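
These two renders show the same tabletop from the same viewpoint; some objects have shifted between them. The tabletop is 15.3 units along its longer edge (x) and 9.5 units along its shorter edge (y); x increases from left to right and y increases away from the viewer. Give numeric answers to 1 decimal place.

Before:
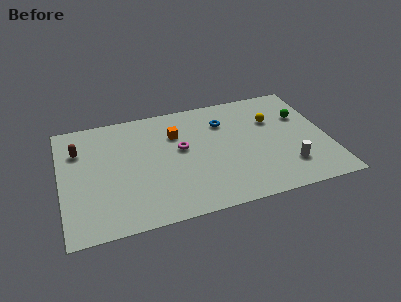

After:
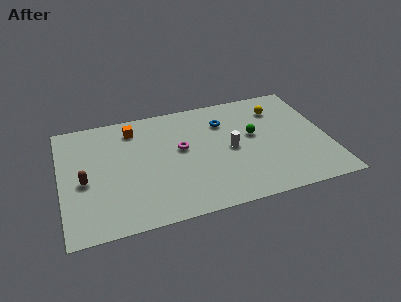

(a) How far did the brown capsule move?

2.6

The brown capsule moved from about (1.1, 6.8) to (1.3, 4.2), a distance of √(0.2² + 2.6²) ≈ 2.6.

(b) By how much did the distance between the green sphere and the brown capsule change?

-3.0

The distance was about 12.9 in the first image and 9.9 in the second, so they moved 3.0 units closer together.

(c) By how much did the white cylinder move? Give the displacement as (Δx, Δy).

(-3.1, 2.3)

From the two frames, the white cylinder sits at roughly (12.8, 2.3) before and (9.7, 4.6) after.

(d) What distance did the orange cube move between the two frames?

2.6

From (6.7, 6.7) to (4.3, 7.8), the orange cube covered √(2.4² + 1.1²) ≈ 2.6 units.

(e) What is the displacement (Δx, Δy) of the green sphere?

(-2.9, -0.9)

From the two frames, the green sphere sits at roughly (14.0, 6.3) before and (11.1, 5.4) after.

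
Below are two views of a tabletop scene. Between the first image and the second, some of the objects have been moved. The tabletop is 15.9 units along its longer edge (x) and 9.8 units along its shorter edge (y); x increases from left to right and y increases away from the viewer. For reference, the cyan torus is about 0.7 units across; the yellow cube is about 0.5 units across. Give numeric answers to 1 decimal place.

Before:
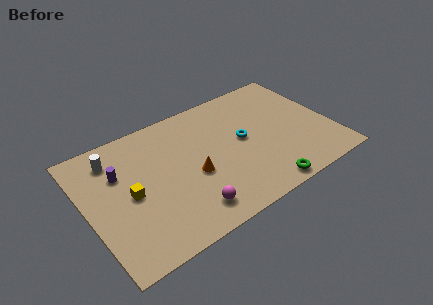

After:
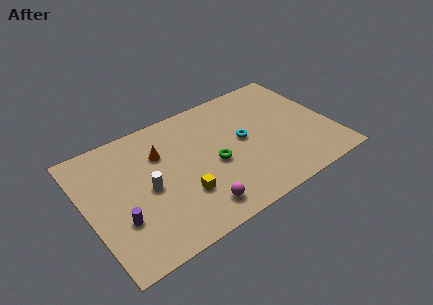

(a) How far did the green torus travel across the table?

4.3

From (10.7, 0.9) to (8.1, 4.3), the green torus covered √(2.6² + 3.4²) ≈ 4.3 units.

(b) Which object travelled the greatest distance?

the green torus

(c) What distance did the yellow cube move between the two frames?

3.5

The yellow cube was near (2.7, 4.7) before and (5.8, 3.0) after, so it travelled √(3.1² + 1.7²) ≈ 3.5 units.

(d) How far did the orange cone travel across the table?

3.2

The orange cone was near (6.7, 4.1) before and (5.0, 6.8) after, so it travelled √(1.7² + 2.7²) ≈ 3.2 units.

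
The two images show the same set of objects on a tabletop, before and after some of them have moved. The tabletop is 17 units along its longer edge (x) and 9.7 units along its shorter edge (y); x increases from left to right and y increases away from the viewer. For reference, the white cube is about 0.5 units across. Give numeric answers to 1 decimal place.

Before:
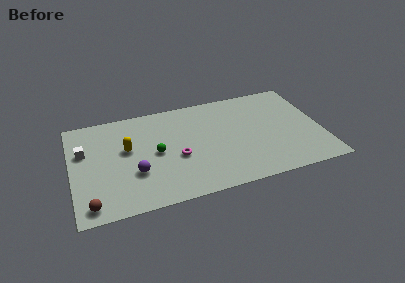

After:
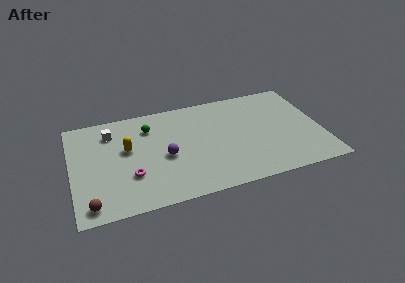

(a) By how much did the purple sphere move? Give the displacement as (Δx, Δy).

(2.1, 1.0)

From the two frames, the purple sphere sits at roughly (4.2, 3.3) before and (6.3, 4.3) after.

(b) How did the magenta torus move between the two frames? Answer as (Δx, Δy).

(-3.2, -0.9)

From the two frames, the magenta torus sits at roughly (7.1, 4.0) before and (3.9, 3.1) after.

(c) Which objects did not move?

the yellow capsule and the brown sphere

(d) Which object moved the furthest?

the magenta torus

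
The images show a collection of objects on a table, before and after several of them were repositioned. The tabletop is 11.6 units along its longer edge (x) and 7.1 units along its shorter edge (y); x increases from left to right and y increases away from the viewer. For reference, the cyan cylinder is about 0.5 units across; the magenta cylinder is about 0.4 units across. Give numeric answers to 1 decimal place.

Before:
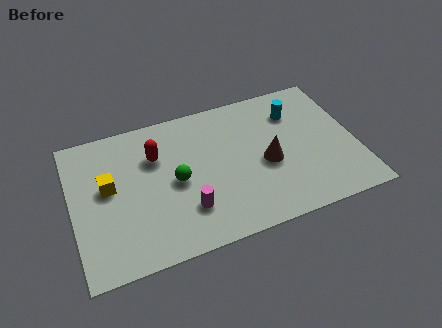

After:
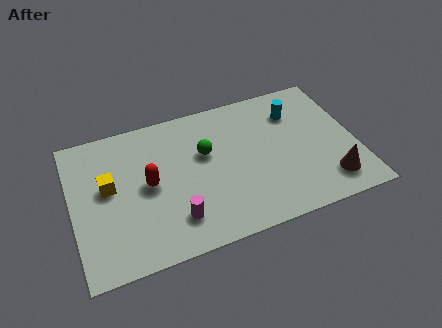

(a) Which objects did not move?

the cyan cylinder and the yellow cube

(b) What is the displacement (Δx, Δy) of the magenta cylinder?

(-0.5, -0.3)

The magenta cylinder started near (4.5, 1.9) and ended near (4.0, 1.6).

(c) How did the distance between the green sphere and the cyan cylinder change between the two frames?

-1.5

They were about 5.4 units apart before and 3.9 after — 1.5 units closer together.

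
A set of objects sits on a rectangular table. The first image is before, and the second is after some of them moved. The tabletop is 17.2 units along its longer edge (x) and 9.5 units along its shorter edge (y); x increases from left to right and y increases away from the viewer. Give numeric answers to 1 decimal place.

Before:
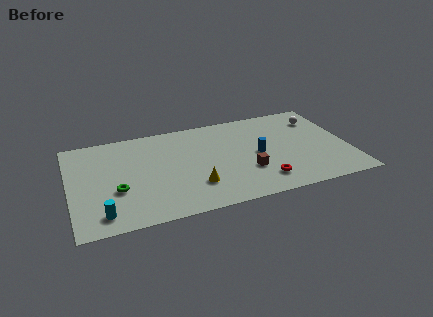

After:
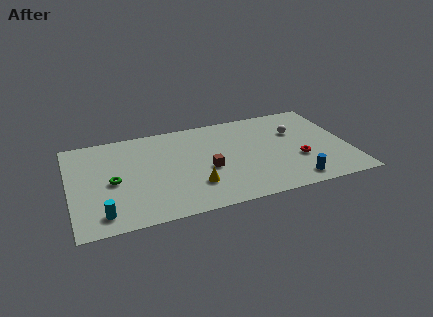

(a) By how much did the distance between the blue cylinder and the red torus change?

-0.5

Before: roughly 2.7 units apart; after: 2.2. That's 0.5 units closer together.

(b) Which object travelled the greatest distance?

the blue cylinder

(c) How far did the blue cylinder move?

3.8

From (11.6, 4.6) to (13.5, 1.3), the blue cylinder covered √(1.9² + 3.3²) ≈ 3.8 units.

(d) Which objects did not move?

the yellow cone and the cyan cylinder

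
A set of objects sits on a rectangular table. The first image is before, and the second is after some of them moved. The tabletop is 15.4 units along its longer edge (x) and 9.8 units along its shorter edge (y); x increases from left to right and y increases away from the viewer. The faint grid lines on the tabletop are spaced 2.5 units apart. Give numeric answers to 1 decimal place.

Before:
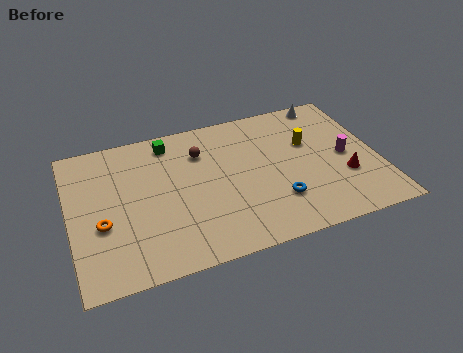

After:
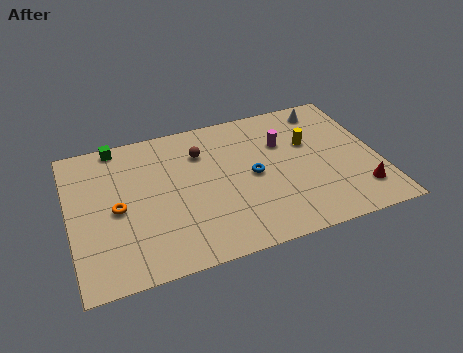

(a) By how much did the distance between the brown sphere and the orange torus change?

-1.1

Before: roughly 6.2 units apart; after: 5.1. That's 1.1 units closer together.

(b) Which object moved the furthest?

the magenta cylinder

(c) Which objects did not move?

the yellow cylinder and the brown sphere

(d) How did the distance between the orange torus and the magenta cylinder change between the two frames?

-3.6

The distance was about 12.3 in the first image and 8.7 in the second, so they moved 3.6 units closer together.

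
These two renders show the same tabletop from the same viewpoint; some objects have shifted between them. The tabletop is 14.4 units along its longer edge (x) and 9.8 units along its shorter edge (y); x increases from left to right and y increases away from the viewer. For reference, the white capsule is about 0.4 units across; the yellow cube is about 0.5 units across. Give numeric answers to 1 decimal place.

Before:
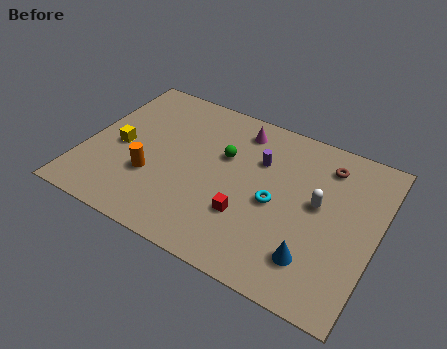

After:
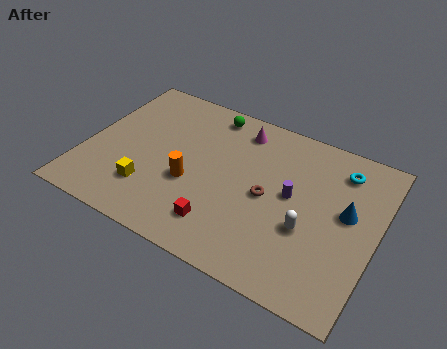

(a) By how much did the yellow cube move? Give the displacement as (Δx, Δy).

(1.8, -2.0)

From the two frames, the yellow cube sits at roughly (1.7, 4.5) before and (3.5, 2.5) after.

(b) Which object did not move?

the magenta cone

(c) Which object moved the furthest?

the cyan torus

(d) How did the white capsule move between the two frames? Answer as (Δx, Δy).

(-0.3, -1.7)

The white capsule was at about (11.5, 5.4) and moved to about (11.2, 3.7).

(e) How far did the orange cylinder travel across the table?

2.0

From (3.5, 3.3) to (5.4, 3.8), the orange cylinder covered √(1.9² + 0.5²) ≈ 2.0 units.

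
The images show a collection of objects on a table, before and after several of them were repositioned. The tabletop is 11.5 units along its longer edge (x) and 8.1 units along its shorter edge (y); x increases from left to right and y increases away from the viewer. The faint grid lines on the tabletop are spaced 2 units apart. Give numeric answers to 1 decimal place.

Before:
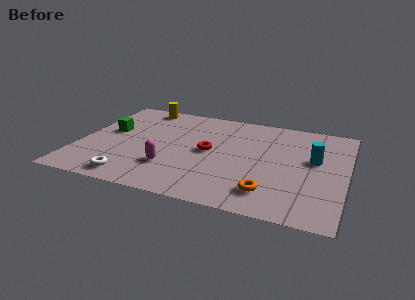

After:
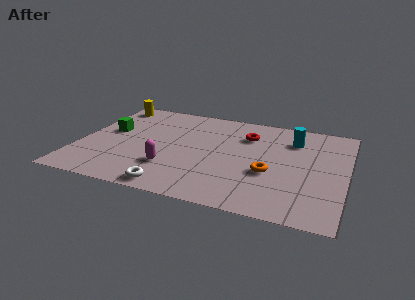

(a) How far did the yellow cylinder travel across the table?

1.4

From (2.3, 7.2) to (0.9, 7.0), the yellow cylinder covered √(1.4² + 0.2²) ≈ 1.4 units.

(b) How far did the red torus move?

2.3

The red torus moved from about (5.6, 4.1) to (7.1, 5.9), a distance of √(1.5² + 1.8²) ≈ 2.3.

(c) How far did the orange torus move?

1.5

From (8.4, 1.6) to (8.3, 3.1), the orange torus covered √(0.1² + 1.5²) ≈ 1.5 units.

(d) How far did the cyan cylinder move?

1.7

The cyan cylinder moved from about (10.1, 4.7) to (9.1, 6.1), a distance of √(1.0² + 1.4²) ≈ 1.7.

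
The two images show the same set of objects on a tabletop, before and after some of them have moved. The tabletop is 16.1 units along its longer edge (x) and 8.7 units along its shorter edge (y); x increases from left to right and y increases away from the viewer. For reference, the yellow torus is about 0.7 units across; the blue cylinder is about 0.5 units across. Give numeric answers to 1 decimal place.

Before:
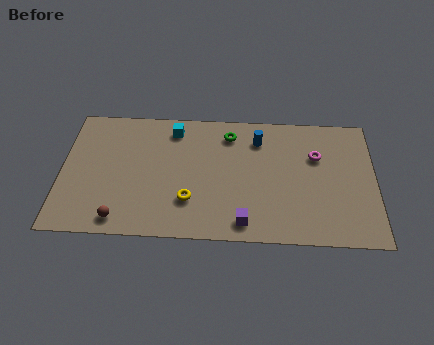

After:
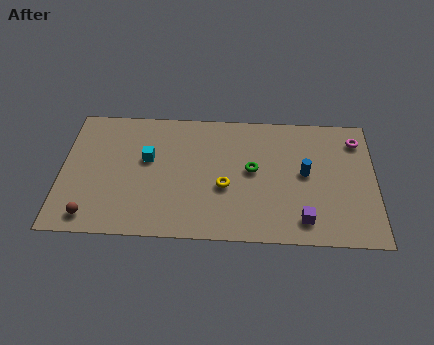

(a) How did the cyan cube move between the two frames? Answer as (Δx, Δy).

(-1.3, -2.1)

From the two frames, the cyan cube sits at roughly (5.7, 7.3) before and (4.4, 5.2) after.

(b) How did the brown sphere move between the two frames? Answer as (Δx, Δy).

(-1.5, 0.1)

The brown sphere started near (3.1, 1.1) and ended near (1.6, 1.2).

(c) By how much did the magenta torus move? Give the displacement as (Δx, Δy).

(2.1, 1.2)

From the two frames, the magenta torus sits at roughly (13.1, 5.8) before and (15.2, 7.0) after.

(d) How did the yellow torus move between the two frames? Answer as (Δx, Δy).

(1.8, 1.0)

From the two frames, the yellow torus sits at roughly (6.6, 2.5) before and (8.4, 3.5) after.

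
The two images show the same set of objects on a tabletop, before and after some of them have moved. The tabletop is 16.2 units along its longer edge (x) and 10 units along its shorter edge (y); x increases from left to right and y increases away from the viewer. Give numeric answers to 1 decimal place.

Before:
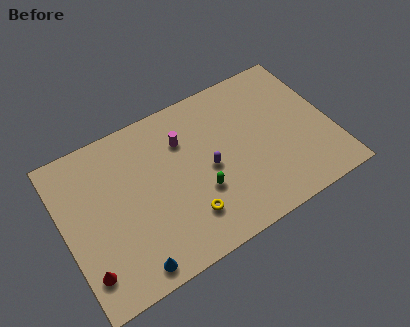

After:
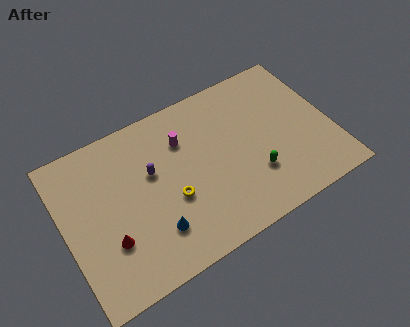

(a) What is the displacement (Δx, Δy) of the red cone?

(1.5, 1.1)

The red cone was at about (0.9, 2.1) and moved to about (2.4, 3.2).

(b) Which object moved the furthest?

the purple capsule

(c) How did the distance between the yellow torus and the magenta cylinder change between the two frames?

-1.3

The distance was about 4.8 in the first image and 3.5 in the second, so they moved 1.3 units closer together.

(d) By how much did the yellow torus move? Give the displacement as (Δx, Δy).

(-0.7, 1.5)

From the two frames, the yellow torus sits at roughly (7.0, 2.4) before and (6.3, 3.9) after.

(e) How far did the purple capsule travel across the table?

3.6

The purple capsule moved from about (8.7, 4.7) to (5.4, 6.1), a distance of √(3.3² + 1.4²) ≈ 3.6.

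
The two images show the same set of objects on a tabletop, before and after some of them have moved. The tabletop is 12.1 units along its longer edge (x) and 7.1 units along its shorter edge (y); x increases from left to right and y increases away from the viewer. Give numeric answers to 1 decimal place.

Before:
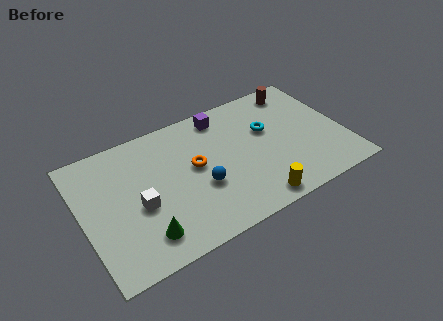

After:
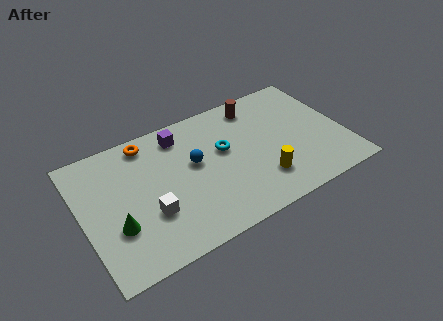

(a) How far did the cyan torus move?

2.1

The cyan torus was near (8.7, 4.4) before and (6.6, 4.2) after, so it travelled √(2.1² + 0.2²) ≈ 2.1 units.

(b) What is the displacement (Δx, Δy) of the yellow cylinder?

(0.5, 1.0)

The yellow cylinder started near (7.5, 0.8) and ended near (8.0, 1.8).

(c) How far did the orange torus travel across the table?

3.0

The orange torus moved from about (5.2, 3.9) to (3.3, 6.2), a distance of √(1.9² + 2.3²) ≈ 3.0.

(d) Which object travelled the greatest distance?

the orange torus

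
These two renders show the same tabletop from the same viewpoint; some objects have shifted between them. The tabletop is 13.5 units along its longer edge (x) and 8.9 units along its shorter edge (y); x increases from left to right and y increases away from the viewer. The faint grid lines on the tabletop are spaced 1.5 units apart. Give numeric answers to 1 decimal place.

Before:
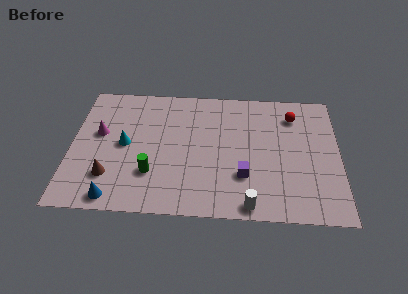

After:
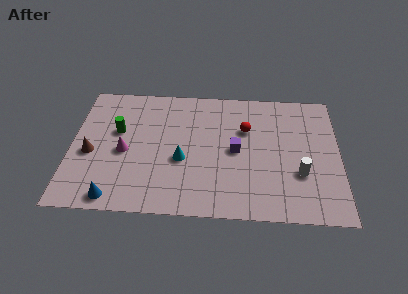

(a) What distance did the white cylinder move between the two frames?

3.3

From (9.0, 0.8) to (11.5, 3.0), the white cylinder covered √(2.5² + 2.2²) ≈ 3.3 units.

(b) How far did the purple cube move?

1.7

The purple cube was near (8.7, 2.7) before and (8.3, 4.4) after, so it travelled √(0.4² + 1.7²) ≈ 1.7 units.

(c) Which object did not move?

the blue cone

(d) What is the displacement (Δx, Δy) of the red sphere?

(-2.4, -1.1)

From the two frames, the red sphere sits at roughly (11.2, 7.0) before and (8.8, 5.9) after.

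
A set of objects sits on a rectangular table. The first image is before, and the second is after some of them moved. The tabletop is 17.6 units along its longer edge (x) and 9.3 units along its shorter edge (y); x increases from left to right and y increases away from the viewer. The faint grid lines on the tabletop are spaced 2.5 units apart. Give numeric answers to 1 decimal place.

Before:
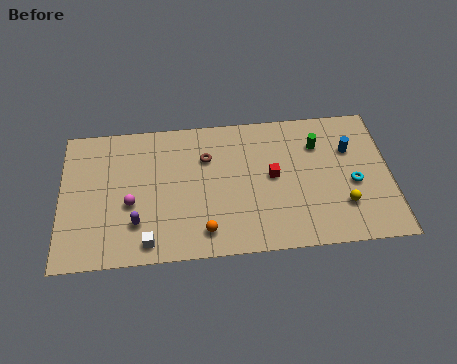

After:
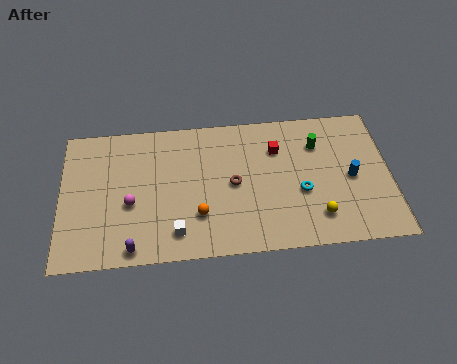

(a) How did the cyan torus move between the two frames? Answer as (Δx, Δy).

(-2.8, -0.3)

The cyan torus started near (15.6, 4.0) and ended near (12.8, 3.7).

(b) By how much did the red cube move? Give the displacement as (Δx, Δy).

(0.3, 1.8)

The red cube was at about (11.3, 4.9) and moved to about (11.6, 6.7).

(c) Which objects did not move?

the magenta sphere and the green cylinder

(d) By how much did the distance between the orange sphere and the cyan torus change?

-2.8

The distance was about 8.4 in the first image and 5.6 in the second, so they moved 2.8 units closer together.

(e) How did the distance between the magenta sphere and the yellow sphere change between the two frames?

-1.3

The distance was about 11.4 in the first image and 10.1 in the second, so they moved 1.3 units closer together.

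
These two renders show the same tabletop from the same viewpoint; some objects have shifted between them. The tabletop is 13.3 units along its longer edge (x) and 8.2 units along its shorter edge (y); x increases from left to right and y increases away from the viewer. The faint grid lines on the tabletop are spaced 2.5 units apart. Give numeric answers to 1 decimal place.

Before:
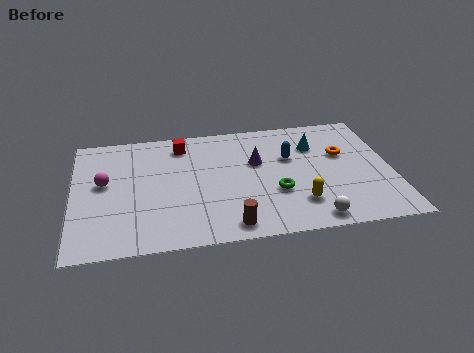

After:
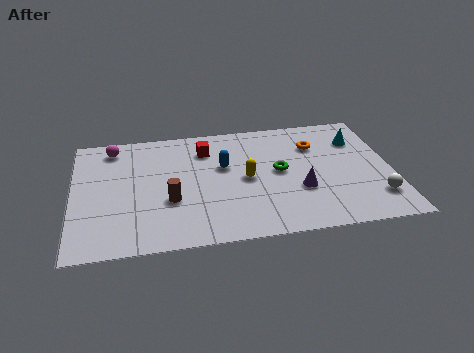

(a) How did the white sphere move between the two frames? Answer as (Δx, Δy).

(2.7, 1.0)

The white sphere was at about (9.8, 0.9) and moved to about (12.5, 1.9).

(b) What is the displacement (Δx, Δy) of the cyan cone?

(1.8, 0.1)

From the two frames, the cyan cone sits at roughly (10.2, 5.9) before and (12.0, 6.0) after.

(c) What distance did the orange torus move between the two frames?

1.4

The orange torus moved from about (11.3, 5.1) to (10.2, 5.9), a distance of √(1.1² + 0.8²) ≈ 1.4.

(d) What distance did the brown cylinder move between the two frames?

3.1

The brown cylinder moved from about (6.4, 1.0) to (4.0, 3.0), a distance of √(2.4² + 2.0²) ≈ 3.1.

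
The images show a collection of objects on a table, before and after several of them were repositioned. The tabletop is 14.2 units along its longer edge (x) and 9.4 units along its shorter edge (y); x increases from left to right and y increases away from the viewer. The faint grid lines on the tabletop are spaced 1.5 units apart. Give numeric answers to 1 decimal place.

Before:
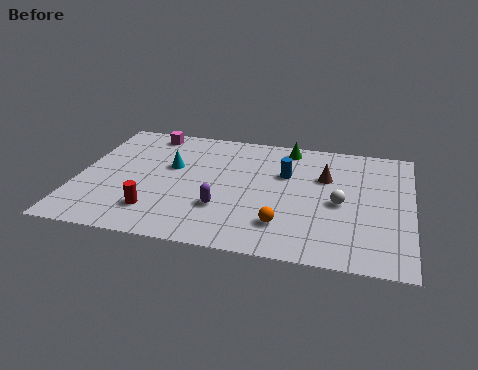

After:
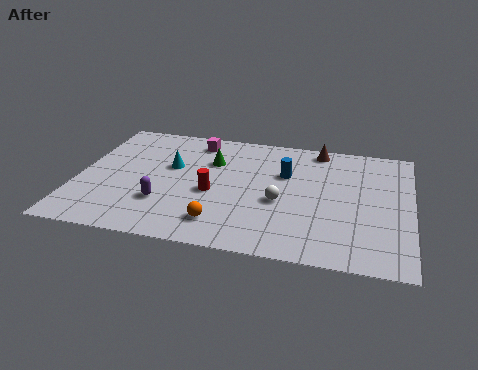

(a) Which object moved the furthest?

the green cone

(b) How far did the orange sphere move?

2.6

The orange sphere moved from about (8.9, 2.2) to (6.3, 1.8), a distance of √(2.6² + 0.4²) ≈ 2.6.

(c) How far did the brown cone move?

2.2

From (10.5, 6.2) to (10.1, 8.4), the brown cone covered √(0.4² + 2.2²) ≈ 2.2 units.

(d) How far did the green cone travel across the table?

3.7

The green cone moved from about (8.8, 8.3) to (5.6, 6.5), a distance of √(3.2² + 1.8²) ≈ 3.7.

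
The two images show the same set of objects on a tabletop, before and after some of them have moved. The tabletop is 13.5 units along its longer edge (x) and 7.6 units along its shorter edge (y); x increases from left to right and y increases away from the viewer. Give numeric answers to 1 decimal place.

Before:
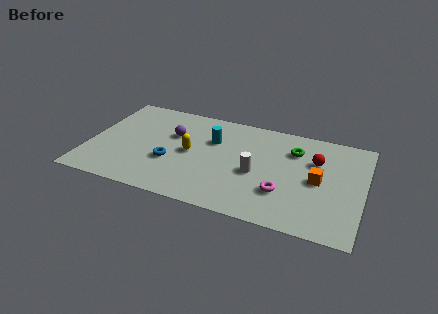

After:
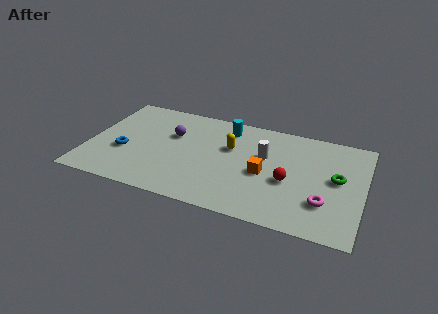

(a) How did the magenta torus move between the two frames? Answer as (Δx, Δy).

(2.0, -0.1)

The magenta torus was at about (9.7, 2.3) and moved to about (11.7, 2.2).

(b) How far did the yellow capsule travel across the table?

2.1

From (5.0, 3.8) to (6.9, 4.8), the yellow capsule covered √(1.9² + 1.0²) ≈ 2.1 units.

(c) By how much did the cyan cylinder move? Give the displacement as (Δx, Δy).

(0.6, 1.2)

From the two frames, the cyan cylinder sits at roughly (6.0, 5.1) before and (6.6, 6.3) after.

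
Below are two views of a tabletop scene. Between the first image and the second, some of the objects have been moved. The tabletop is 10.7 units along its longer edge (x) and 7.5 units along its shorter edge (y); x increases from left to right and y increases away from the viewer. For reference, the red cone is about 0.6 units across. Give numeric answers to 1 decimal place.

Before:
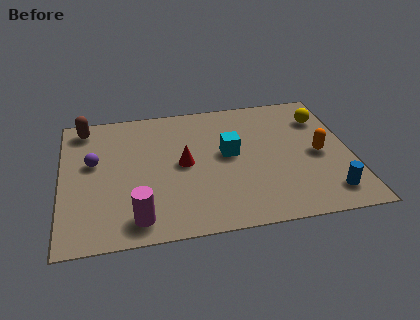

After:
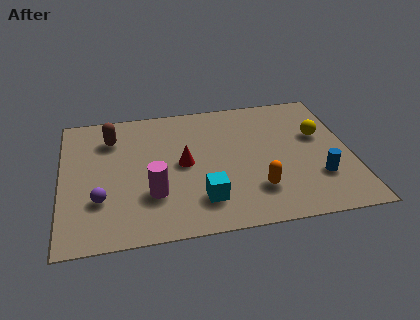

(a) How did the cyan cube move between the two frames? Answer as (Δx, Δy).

(-1.1, -2.4)

The cyan cube was at about (6.2, 4.1) and moved to about (5.1, 1.7).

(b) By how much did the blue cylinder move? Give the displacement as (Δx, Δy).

(-0.3, 0.9)

The blue cylinder started near (9.7, 1.3) and ended near (9.4, 2.2).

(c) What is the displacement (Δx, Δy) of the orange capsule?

(-2.4, -1.6)

From the two frames, the orange capsule sits at roughly (9.5, 3.5) before and (7.1, 1.9) after.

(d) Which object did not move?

the red cone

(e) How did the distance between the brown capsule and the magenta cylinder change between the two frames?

-2.0

Before: roughly 5.7 units apart; after: 3.7. That's 2.0 units closer together.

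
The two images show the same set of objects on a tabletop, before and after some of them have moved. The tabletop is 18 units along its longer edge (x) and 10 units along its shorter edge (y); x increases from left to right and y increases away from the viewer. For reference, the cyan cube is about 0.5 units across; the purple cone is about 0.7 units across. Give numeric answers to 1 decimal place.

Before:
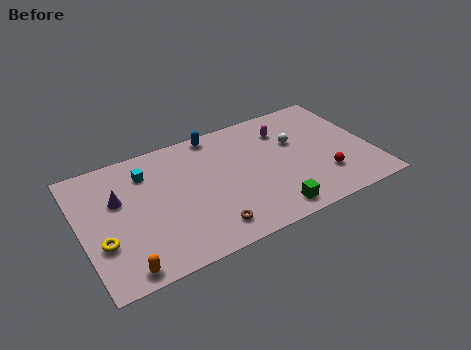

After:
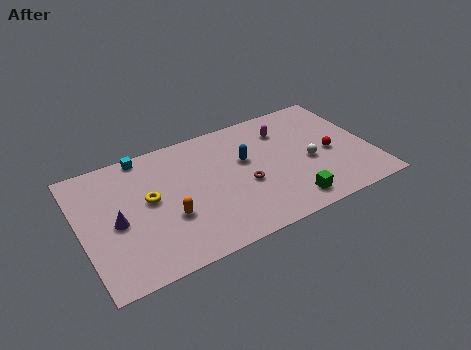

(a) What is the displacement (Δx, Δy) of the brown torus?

(2.6, 2.4)

The brown torus was at about (7.4, 1.7) and moved to about (10.0, 4.1).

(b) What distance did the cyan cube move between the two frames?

1.5

The cyan cube moved from about (4.3, 7.7) to (4.3, 9.2), a distance of √(0.0² + 1.5²) ≈ 1.5.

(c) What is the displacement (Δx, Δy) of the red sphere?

(0.7, 1.8)

From the two frames, the red sphere sits at roughly (14.8, 2.7) before and (15.5, 4.5) after.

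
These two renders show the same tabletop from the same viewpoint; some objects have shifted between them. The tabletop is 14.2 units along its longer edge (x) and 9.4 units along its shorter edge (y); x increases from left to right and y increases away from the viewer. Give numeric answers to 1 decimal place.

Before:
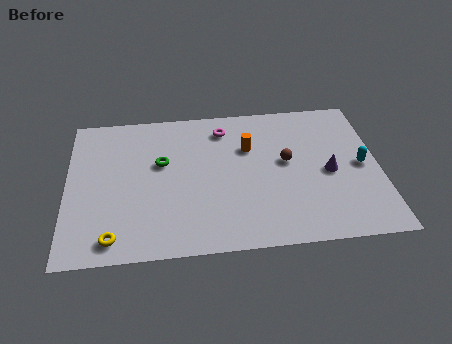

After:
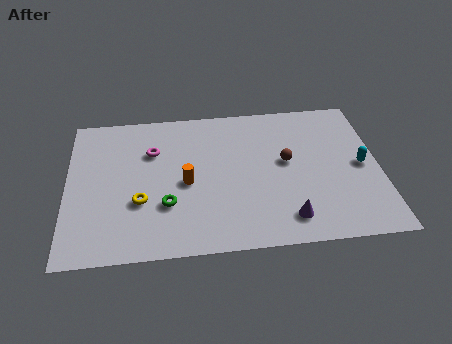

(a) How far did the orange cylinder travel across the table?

3.5

The orange cylinder moved from about (8.3, 6.3) to (5.4, 4.3), a distance of √(2.9² + 2.0²) ≈ 3.5.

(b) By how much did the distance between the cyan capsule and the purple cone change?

+3.1

Before: roughly 1.5 units apart; after: 4.6. That's 3.1 units further apart.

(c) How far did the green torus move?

2.7

From (4.3, 5.7) to (4.5, 3.0), the green torus covered √(0.2² + 2.7²) ≈ 2.7 units.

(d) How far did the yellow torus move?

2.4

The yellow torus moved from about (2.1, 1.2) to (3.3, 3.3), a distance of √(1.2² + 2.1²) ≈ 2.4.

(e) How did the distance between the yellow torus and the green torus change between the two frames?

-3.8

They were about 5.0 units apart before and 1.2 after — 3.8 units closer together.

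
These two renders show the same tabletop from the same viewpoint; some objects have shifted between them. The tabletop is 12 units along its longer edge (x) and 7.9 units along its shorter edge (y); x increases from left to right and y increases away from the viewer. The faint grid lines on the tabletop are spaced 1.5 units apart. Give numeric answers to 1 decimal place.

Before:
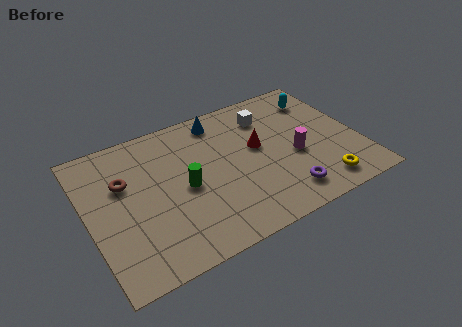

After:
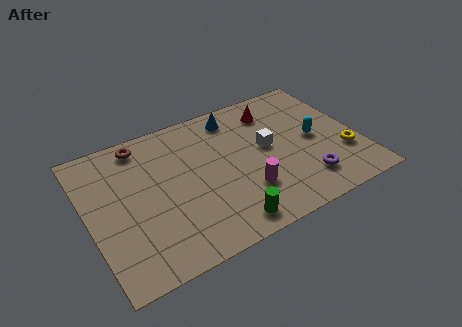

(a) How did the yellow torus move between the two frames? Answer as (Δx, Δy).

(1.3, 1.3)

The yellow torus was at about (9.9, 1.2) and moved to about (11.2, 2.5).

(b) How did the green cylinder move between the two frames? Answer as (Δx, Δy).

(1.4, -2.7)

From the two frames, the green cylinder sits at roughly (4.2, 3.7) before and (5.6, 1.0) after.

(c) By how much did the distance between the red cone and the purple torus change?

+1.5

The distance was about 3.2 in the first image and 4.7 in the second, so they moved 1.5 units further apart.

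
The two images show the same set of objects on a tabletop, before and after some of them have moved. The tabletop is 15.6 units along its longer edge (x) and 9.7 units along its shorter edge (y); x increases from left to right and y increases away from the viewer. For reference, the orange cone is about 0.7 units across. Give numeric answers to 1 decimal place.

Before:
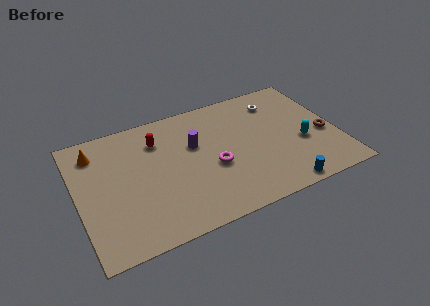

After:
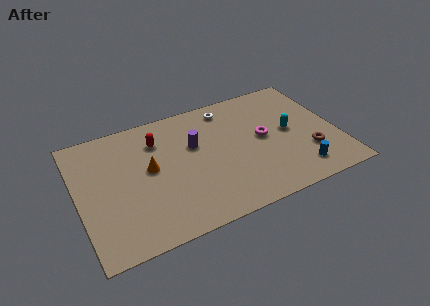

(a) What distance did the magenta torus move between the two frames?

3.4

The magenta torus was near (8.0, 4.0) before and (11.2, 5.1) after, so it travelled √(3.2² + 1.1²) ≈ 3.4 units.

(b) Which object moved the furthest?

the orange cone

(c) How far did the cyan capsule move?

1.3

The cyan capsule moved from about (13.4, 3.8) to (12.8, 5.0), a distance of √(0.6² + 1.2²) ≈ 1.3.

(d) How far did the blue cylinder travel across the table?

1.5

From (11.7, 0.8) to (12.9, 1.7), the blue cylinder covered √(1.2² + 0.9²) ≈ 1.5 units.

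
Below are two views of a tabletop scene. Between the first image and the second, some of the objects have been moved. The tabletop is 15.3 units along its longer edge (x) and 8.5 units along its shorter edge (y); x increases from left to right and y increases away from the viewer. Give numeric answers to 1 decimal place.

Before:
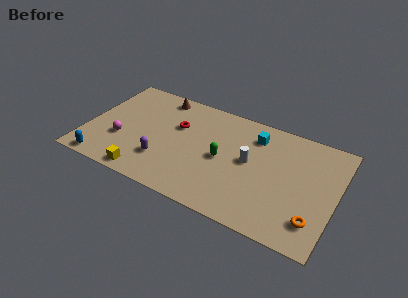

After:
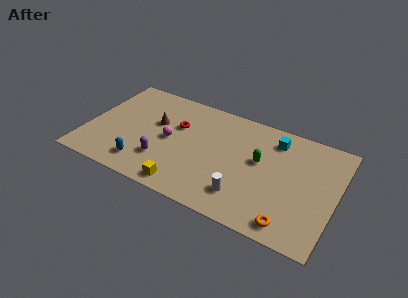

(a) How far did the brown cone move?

2.3

The brown cone moved from about (4.0, 7.5) to (4.1, 5.2), a distance of √(0.1² + 2.3²) ≈ 2.3.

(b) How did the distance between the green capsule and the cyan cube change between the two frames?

-1.0

The distance was about 3.1 in the first image and 2.1 in the second, so they moved 1.0 units closer together.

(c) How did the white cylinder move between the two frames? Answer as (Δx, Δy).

(0.0, -2.7)

From the two frames, the white cylinder sits at roughly (10.0, 4.6) before and (10.0, 1.9) after.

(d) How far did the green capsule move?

2.3

The green capsule was near (8.4, 4.1) before and (10.6, 4.9) after, so it travelled √(2.2² + 0.8²) ≈ 2.3 units.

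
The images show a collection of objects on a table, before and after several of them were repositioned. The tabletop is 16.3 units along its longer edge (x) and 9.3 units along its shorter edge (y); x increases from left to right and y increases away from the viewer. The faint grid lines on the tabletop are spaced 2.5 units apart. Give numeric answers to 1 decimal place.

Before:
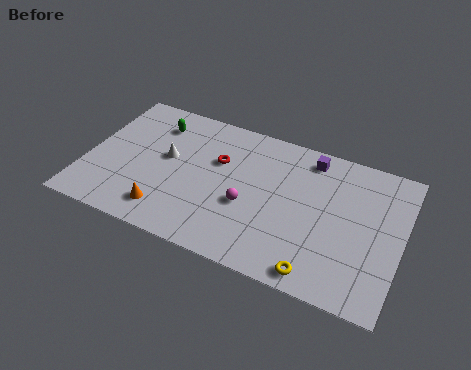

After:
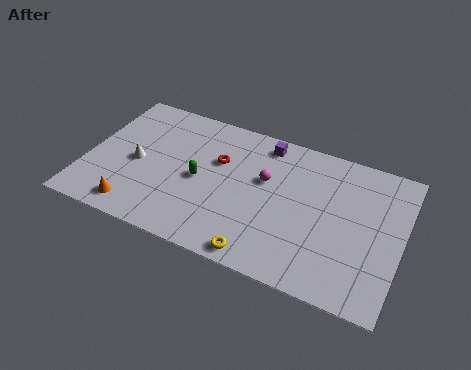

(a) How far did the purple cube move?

2.4

The purple cube was near (11.3, 8.0) before and (8.9, 8.1) after, so it travelled √(2.4² + 0.1²) ≈ 2.4 units.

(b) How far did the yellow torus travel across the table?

2.9

From (12.4, 1.0) to (9.5, 0.9), the yellow torus covered √(2.9² + 0.1²) ≈ 2.9 units.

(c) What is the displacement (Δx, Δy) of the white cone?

(-1.5, -0.9)

The white cone started near (4.1, 5.2) and ended near (2.6, 4.3).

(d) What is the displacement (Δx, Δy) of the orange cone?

(-1.6, -0.4)

The orange cone was at about (4.5, 1.7) and moved to about (2.9, 1.3).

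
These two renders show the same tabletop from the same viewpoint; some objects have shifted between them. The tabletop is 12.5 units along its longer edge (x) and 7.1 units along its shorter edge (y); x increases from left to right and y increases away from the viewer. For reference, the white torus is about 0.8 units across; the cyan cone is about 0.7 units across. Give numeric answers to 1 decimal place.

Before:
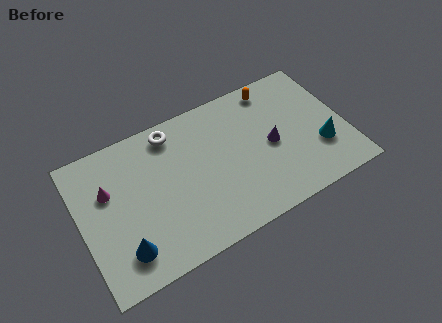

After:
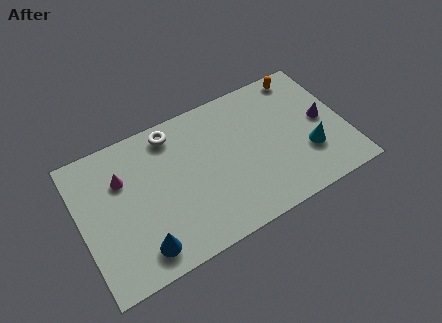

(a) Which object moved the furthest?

the purple cone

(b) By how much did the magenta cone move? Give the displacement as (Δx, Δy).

(0.7, 0.3)

From the two frames, the magenta cone sits at roughly (1.4, 4.6) before and (2.1, 4.9) after.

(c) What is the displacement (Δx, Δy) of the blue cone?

(0.8, -0.3)

From the two frames, the blue cone sits at roughly (1.7, 1.5) before and (2.5, 1.2) after.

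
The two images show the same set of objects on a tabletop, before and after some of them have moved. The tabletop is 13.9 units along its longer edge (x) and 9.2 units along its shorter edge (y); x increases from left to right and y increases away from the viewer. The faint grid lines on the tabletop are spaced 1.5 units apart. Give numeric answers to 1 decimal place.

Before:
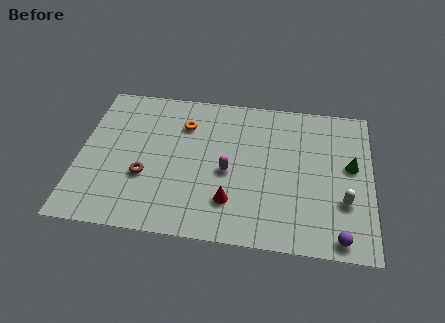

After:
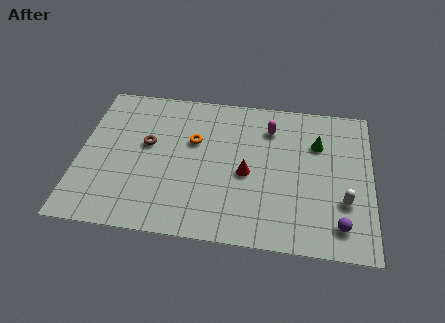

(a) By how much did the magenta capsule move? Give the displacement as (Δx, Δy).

(1.9, 3.0)

The magenta capsule started near (7.1, 4.1) and ended near (9.0, 7.1).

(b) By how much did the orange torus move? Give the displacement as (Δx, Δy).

(0.5, -1.0)

From the two frames, the orange torus sits at roughly (4.9, 6.8) before and (5.4, 5.8) after.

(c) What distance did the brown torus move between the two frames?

2.0

The brown torus moved from about (3.2, 3.3) to (3.2, 5.3), a distance of √(0.0² + 2.0²) ≈ 2.0.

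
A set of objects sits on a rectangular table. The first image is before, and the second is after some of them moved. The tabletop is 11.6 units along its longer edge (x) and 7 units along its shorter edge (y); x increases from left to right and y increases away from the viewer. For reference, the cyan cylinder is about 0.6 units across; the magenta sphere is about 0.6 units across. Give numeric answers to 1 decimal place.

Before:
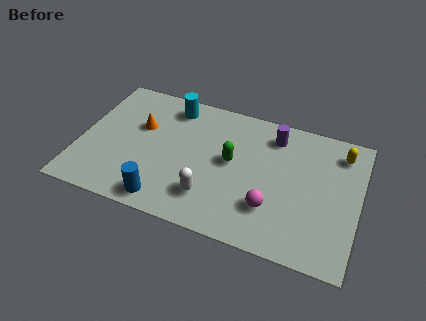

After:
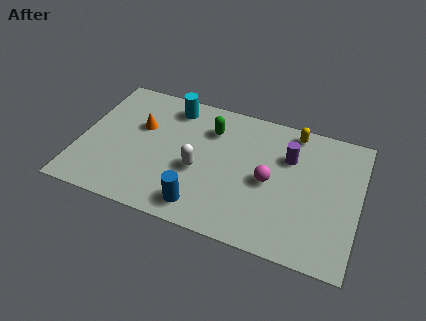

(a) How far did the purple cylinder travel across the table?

1.1

The purple cylinder moved from about (7.9, 5.7) to (8.6, 4.8), a distance of √(0.7² + 0.9²) ≈ 1.1.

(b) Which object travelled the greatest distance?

the yellow capsule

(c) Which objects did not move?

the orange cone and the cyan cylinder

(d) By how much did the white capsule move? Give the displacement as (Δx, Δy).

(-0.6, 1.2)

From the two frames, the white capsule sits at roughly (5.6, 1.7) before and (5.0, 2.9) after.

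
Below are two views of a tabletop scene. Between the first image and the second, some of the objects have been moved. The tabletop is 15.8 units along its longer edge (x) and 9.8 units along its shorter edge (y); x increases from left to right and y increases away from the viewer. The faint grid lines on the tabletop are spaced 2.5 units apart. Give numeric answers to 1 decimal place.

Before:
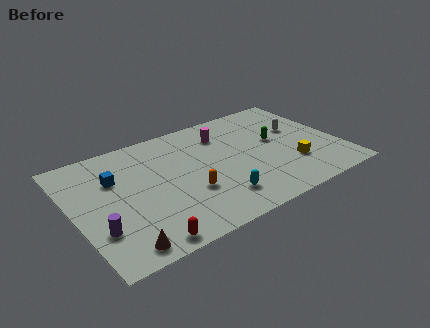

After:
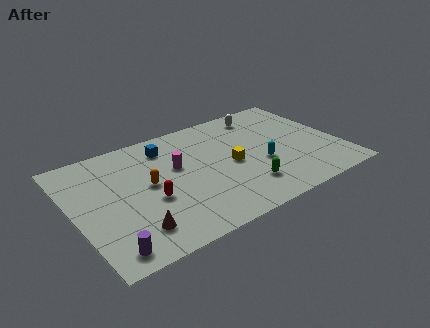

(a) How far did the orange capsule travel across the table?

2.8

The orange capsule moved from about (6.5, 3.4) to (4.4, 5.2), a distance of √(2.1² + 1.8²) ≈ 2.8.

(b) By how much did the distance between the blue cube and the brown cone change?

+1.1

They were about 5.5 units apart before and 6.6 after — 1.1 units further apart.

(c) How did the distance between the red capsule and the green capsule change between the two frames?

-4.3

The distance was about 9.9 in the first image and 5.6 in the second, so they moved 4.3 units closer together.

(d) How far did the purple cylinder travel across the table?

1.7

The purple cylinder moved from about (1.1, 2.9) to (1.4, 1.2), a distance of √(0.3² + 1.7²) ≈ 1.7.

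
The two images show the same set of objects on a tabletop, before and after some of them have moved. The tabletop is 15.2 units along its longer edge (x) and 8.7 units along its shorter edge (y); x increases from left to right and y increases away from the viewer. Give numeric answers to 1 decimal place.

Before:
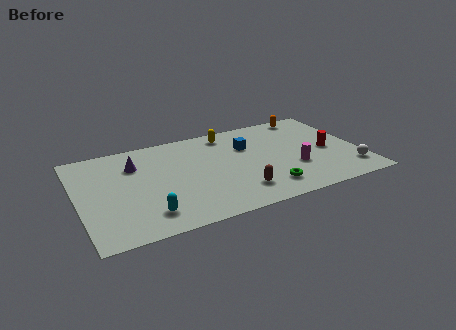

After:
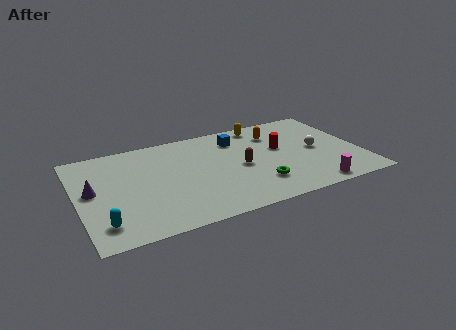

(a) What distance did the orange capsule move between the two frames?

2.4

From (13.0, 7.8) to (10.9, 6.6), the orange capsule covered √(2.1² + 1.2²) ≈ 2.4 units.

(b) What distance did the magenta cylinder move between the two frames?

2.2

The magenta cylinder was near (11.5, 3.0) before and (12.2, 0.9) after, so it travelled √(0.7² + 2.1²) ≈ 2.2 units.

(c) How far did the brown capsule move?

2.2

The brown capsule was near (8.3, 1.9) before and (8.7, 4.1) after, so it travelled √(0.4² + 2.2²) ≈ 2.2 units.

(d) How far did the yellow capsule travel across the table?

1.9

From (8.4, 7.5) to (10.3, 7.7), the yellow capsule covered √(1.9² + 0.2²) ≈ 1.9 units.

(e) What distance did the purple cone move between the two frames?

2.9

The purple cone moved from about (3.2, 6.3) to (0.8, 4.7), a distance of √(2.4² + 1.6²) ≈ 2.9.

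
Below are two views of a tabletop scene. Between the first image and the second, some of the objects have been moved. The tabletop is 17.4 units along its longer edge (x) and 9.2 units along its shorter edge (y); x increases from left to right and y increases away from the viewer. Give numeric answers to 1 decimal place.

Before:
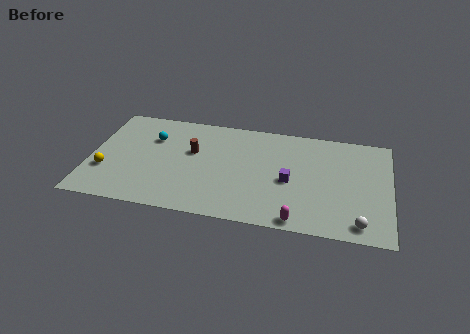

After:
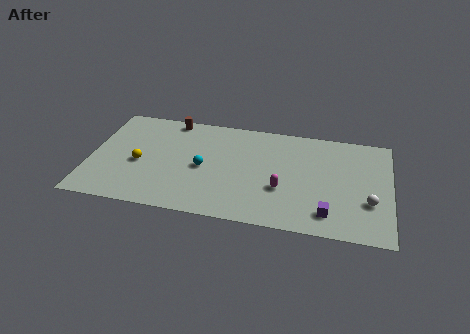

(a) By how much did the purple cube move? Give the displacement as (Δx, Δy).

(2.3, -2.4)

The purple cube started near (11.6, 4.1) and ended near (13.9, 1.7).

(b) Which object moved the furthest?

the cyan sphere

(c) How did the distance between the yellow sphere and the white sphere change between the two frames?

-1.5

They were about 14.8 units apart before and 13.3 after — 1.5 units closer together.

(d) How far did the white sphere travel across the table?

2.0

The white sphere was near (15.7, 1.2) before and (16.2, 3.1) after, so it travelled √(0.5² + 1.9²) ≈ 2.0 units.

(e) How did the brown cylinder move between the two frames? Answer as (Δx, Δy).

(-1.4, 2.7)

From the two frames, the brown cylinder sits at roughly (5.9, 5.6) before and (4.5, 8.3) after.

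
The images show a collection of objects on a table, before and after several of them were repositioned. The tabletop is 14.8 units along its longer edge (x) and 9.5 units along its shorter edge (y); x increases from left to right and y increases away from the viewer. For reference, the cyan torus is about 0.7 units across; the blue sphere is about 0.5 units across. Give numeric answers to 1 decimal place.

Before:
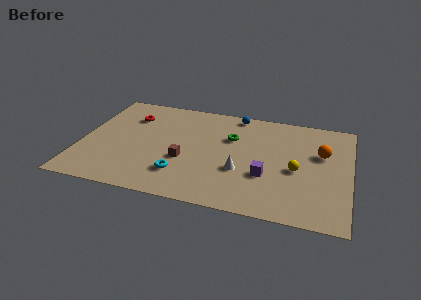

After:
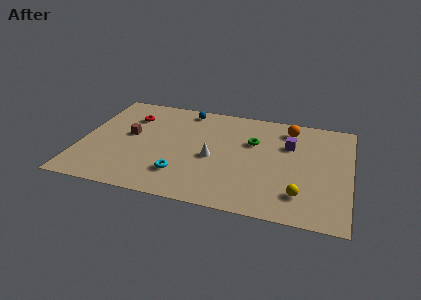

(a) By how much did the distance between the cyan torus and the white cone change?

-0.9

Before: roughly 3.4 units apart; after: 2.5. That's 0.9 units closer together.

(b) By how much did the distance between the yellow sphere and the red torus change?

+1.1

They were about 9.8 units apart before and 10.9 after — 1.1 units further apart.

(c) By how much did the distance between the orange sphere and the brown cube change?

+1.3

Before: roughly 7.8 units apart; after: 9.1. That's 1.3 units further apart.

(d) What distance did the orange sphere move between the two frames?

2.7

The orange sphere was near (13.2, 6.0) before and (11.3, 7.9) after, so it travelled √(1.9² + 1.9²) ≈ 2.7 units.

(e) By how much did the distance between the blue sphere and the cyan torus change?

-0.7

The distance was about 6.8 in the first image and 6.1 in the second, so they moved 0.7 units closer together.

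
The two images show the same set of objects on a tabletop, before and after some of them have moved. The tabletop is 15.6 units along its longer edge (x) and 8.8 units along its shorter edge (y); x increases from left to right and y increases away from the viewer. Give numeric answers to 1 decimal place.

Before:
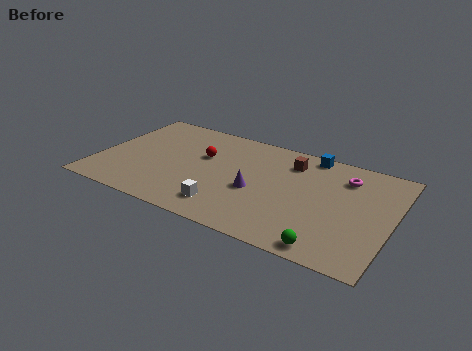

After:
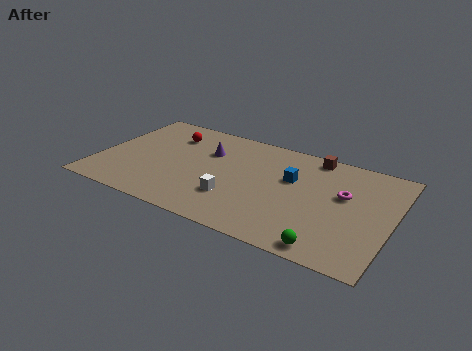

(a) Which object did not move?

the green sphere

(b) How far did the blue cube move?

2.6

The blue cube moved from about (10.9, 8.0) to (10.2, 5.5), a distance of √(0.7² + 2.5²) ≈ 2.6.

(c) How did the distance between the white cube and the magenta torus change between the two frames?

-1.5

They were about 7.6 units apart before and 6.1 after — 1.5 units closer together.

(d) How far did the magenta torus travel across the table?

1.5

The magenta torus moved from about (12.9, 6.8) to (13.0, 5.3), a distance of √(0.1² + 1.5²) ≈ 1.5.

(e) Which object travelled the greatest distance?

the purple cone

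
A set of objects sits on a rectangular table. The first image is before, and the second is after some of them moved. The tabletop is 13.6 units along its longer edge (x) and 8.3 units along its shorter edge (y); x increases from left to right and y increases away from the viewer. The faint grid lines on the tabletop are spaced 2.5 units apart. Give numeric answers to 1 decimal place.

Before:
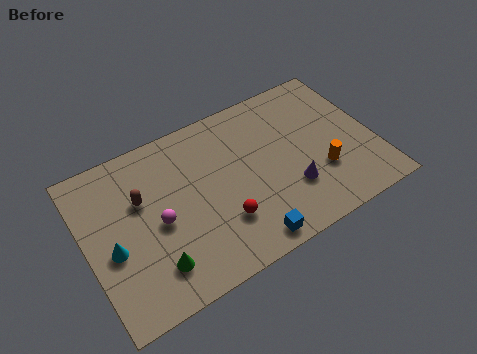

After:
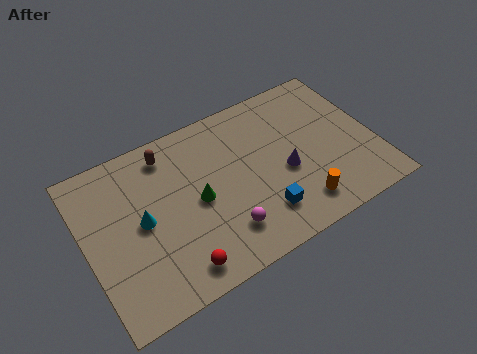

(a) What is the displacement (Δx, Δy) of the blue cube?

(0.9, 1.0)

The blue cube started near (7.0, 0.9) and ended near (7.9, 1.9).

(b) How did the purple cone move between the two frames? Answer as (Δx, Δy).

(-0.1, 1.0)

From the two frames, the purple cone sits at roughly (9.4, 2.5) before and (9.3, 3.5) after.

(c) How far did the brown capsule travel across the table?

2.3

The brown capsule was near (2.7, 5.3) before and (4.2, 7.0) after, so it travelled √(1.5² + 1.7²) ≈ 2.3 units.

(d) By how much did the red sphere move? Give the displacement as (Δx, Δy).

(-2.3, -1.2)

The red sphere started near (6.1, 2.4) and ended near (3.8, 1.2).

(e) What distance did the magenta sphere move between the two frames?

3.4

From (3.3, 3.8) to (6.1, 1.9), the magenta sphere covered √(2.8² + 1.9²) ≈ 3.4 units.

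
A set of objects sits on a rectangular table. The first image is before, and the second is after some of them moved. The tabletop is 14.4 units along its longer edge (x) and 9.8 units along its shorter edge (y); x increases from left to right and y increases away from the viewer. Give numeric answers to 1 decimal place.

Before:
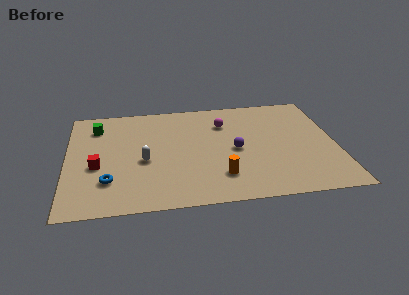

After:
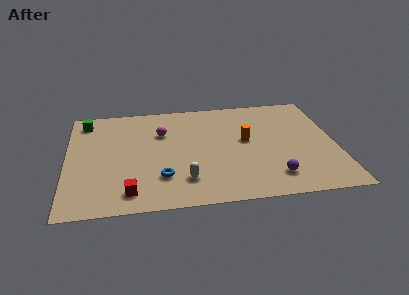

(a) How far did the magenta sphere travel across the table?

3.4

From (8.5, 7.2) to (5.1, 6.7), the magenta sphere covered √(3.4² + 0.5²) ≈ 3.4 units.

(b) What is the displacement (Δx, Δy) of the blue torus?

(2.8, 0.0)

From the two frames, the blue torus sits at roughly (2.2, 2.6) before and (5.0, 2.6) after.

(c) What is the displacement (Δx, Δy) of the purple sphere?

(1.9, -2.7)

From the two frames, the purple sphere sits at roughly (9.0, 4.6) before and (10.9, 1.9) after.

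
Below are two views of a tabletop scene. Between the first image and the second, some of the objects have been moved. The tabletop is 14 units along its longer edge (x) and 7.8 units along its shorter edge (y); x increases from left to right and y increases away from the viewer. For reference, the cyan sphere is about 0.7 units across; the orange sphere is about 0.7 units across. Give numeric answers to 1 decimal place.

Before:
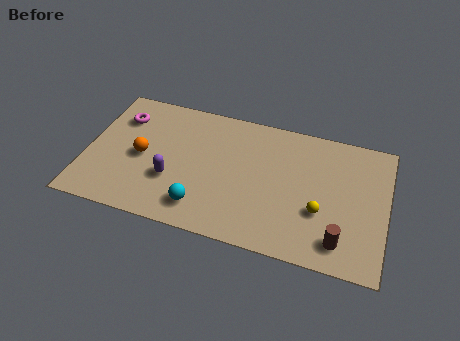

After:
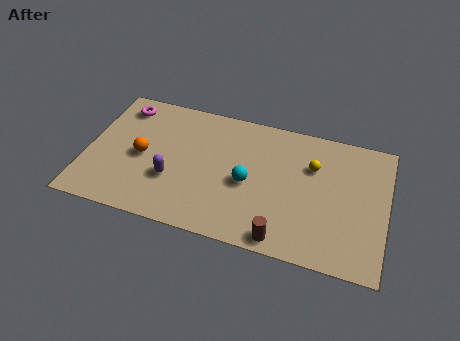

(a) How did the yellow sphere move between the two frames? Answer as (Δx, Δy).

(-0.5, 2.5)

The yellow sphere started near (11.0, 2.8) and ended near (10.5, 5.3).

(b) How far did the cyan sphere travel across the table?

2.8

The cyan sphere moved from about (5.6, 1.5) to (7.6, 3.5), a distance of √(2.0² + 2.0²) ≈ 2.8.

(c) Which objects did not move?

the orange sphere and the purple capsule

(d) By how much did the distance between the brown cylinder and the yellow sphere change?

+2.9

Before: roughly 1.7 units apart; after: 4.6. That's 2.9 units further apart.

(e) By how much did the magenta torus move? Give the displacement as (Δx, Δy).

(0.0, 0.7)

The magenta torus started near (1.4, 5.8) and ended near (1.4, 6.5).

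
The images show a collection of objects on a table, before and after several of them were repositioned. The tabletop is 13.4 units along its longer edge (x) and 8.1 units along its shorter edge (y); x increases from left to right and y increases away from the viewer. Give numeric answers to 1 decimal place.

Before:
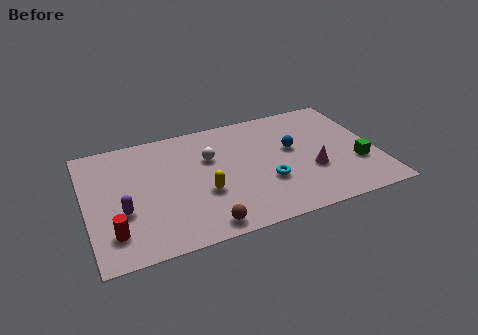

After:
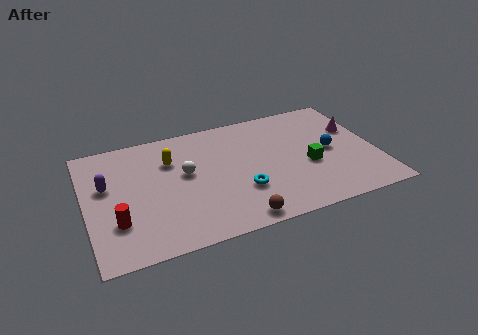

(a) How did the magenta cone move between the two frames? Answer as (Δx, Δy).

(2.3, 2.3)

The magenta cone started near (10.3, 2.9) and ended near (12.6, 5.2).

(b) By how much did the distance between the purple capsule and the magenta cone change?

+2.9

The distance was about 8.7 in the first image and 11.6 in the second, so they moved 2.9 units further apart.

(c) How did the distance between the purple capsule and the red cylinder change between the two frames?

+1.2

The distance was about 1.3 in the first image and 2.5 in the second, so they moved 1.2 units further apart.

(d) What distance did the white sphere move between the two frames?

1.4

The white sphere was near (5.8, 5.3) before and (4.6, 4.6) after, so it travelled √(1.2² + 0.7²) ≈ 1.4 units.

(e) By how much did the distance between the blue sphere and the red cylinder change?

+1.1

Before: roughly 9.0 units apart; after: 10.1. That's 1.1 units further apart.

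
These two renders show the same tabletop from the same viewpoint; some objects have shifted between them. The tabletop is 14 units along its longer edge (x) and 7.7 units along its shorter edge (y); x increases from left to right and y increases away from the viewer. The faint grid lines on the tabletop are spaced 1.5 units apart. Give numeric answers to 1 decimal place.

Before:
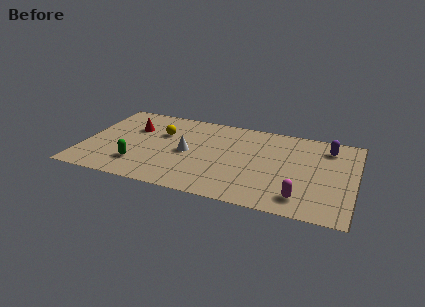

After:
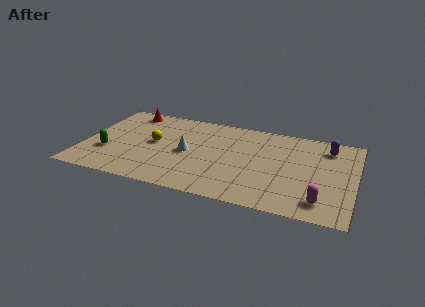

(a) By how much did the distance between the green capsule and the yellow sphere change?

-0.6

They were about 3.3 units apart before and 2.7 after — 0.6 units closer together.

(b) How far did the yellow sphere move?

1.0

The yellow sphere moved from about (3.9, 5.1) to (3.6, 4.1), a distance of √(0.3² + 1.0²) ≈ 1.0.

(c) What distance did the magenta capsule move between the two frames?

1.0

The magenta capsule was near (11.4, 1.4) before and (12.4, 1.4) after, so it travelled √(1.0² + 0.0²) ≈ 1.0 units.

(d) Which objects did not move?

the white cone and the purple capsule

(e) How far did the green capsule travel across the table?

1.8

From (3.0, 1.9) to (1.3, 2.6), the green capsule covered √(1.7² + 0.7²) ≈ 1.8 units.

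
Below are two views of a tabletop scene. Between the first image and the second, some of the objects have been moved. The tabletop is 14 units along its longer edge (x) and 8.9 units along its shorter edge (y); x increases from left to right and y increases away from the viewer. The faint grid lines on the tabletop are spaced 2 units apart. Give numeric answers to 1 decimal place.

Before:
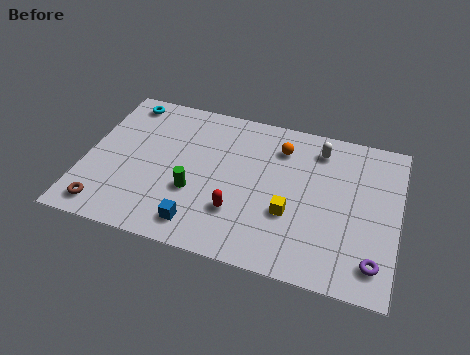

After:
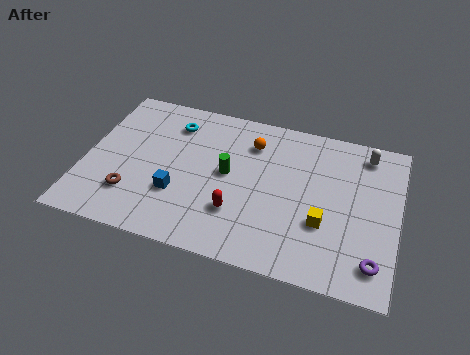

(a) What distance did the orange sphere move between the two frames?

1.3

The orange sphere was near (8.6, 6.9) before and (7.3, 6.8) after, so it travelled √(1.3² + 0.1²) ≈ 1.3 units.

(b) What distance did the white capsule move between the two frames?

2.1

The white capsule was near (10.3, 7.3) before and (12.4, 7.6) after, so it travelled √(2.1² + 0.3²) ≈ 2.1 units.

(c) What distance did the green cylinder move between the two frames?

2.1

From (5.0, 3.2) to (6.4, 4.7), the green cylinder covered √(1.4² + 1.5²) ≈ 2.1 units.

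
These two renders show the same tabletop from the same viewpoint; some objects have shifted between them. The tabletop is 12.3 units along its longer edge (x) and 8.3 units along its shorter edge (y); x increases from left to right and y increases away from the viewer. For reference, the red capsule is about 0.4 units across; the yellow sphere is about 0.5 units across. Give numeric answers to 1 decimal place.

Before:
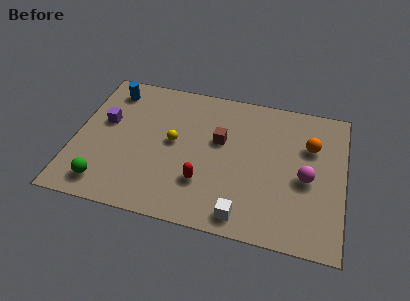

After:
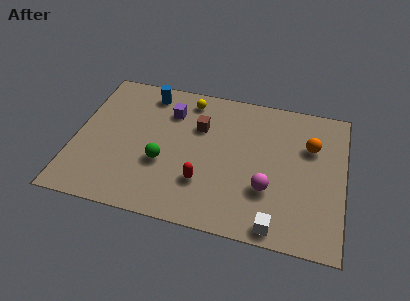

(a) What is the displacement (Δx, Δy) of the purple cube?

(2.9, 1.3)

The purple cube was at about (1.3, 4.9) and moved to about (4.2, 6.2).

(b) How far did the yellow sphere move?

2.7

The yellow sphere was near (4.5, 4.4) before and (5.0, 7.1) after, so it travelled √(0.5² + 2.7²) ≈ 2.7 units.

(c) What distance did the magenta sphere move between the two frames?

2.0

The magenta sphere was near (10.6, 3.7) before and (8.9, 2.7) after, so it travelled √(1.7² + 1.0²) ≈ 2.0 units.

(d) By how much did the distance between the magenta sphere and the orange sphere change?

+1.5

They were about 1.9 units apart before and 3.4 after — 1.5 units further apart.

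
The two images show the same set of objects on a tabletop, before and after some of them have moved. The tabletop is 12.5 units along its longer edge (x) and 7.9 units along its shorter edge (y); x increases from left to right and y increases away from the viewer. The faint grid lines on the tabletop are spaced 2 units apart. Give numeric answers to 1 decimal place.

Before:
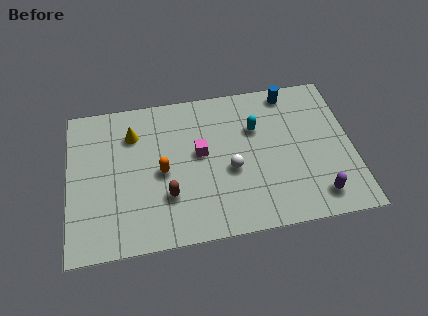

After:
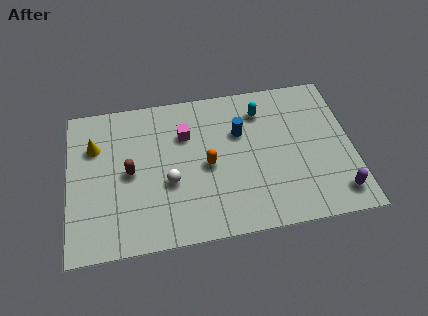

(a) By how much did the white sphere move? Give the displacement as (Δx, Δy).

(-2.7, -0.2)

The white sphere was at about (7.1, 3.3) and moved to about (4.4, 3.1).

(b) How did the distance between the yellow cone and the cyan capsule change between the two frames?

+2.0

They were about 5.4 units apart before and 7.4 after — 2.0 units further apart.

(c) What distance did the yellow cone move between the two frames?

1.7

The yellow cone was near (2.9, 5.9) before and (1.2, 5.5) after, so it travelled √(1.7² + 0.4²) ≈ 1.7 units.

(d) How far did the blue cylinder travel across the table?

2.9

The blue cylinder moved from about (9.9, 7.0) to (7.6, 5.2), a distance of √(2.3² + 1.8²) ≈ 2.9.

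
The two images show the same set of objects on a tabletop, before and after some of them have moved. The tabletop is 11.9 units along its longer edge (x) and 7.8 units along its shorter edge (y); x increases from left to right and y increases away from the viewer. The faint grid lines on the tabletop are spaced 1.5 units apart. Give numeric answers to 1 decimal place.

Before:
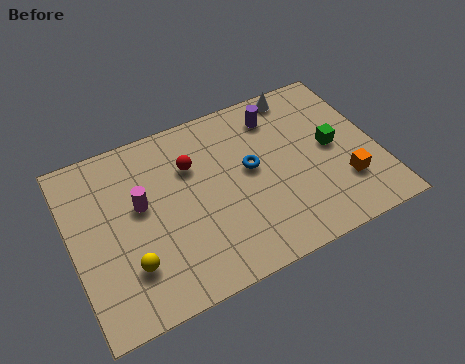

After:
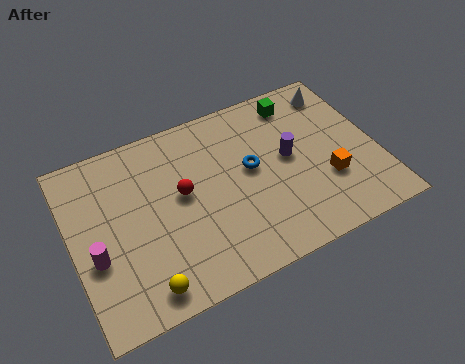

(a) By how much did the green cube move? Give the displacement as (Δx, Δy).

(-1.0, 2.6)

The green cube was at about (10.2, 4.0) and moved to about (9.2, 6.6).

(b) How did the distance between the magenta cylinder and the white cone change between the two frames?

+3.5

Before: roughly 7.1 units apart; after: 10.6. That's 3.5 units further apart.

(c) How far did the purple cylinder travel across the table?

2.1

From (8.3, 6.3) to (8.5, 4.2), the purple cylinder covered √(0.2² + 2.1²) ≈ 2.1 units.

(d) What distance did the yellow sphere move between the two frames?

1.2

From (2.0, 2.1) to (2.4, 1.0), the yellow sphere covered √(0.4² + 1.1²) ≈ 1.2 units.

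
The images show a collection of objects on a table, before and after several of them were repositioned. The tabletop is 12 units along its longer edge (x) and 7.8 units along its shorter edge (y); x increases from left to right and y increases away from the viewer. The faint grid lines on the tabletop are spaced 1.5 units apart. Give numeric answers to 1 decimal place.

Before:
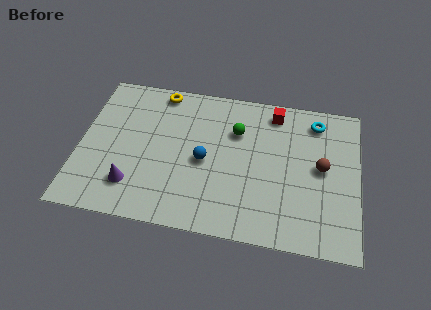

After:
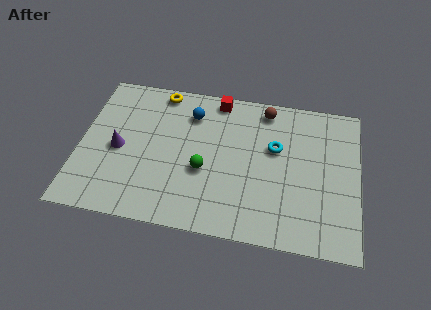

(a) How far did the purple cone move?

1.9

The purple cone moved from about (2.4, 1.8) to (1.7, 3.6), a distance of √(0.7² + 1.8²) ≈ 1.9.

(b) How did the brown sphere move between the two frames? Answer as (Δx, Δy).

(-2.5, 2.7)

The brown sphere started near (10.4, 4.1) and ended near (7.9, 6.8).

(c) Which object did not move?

the yellow torus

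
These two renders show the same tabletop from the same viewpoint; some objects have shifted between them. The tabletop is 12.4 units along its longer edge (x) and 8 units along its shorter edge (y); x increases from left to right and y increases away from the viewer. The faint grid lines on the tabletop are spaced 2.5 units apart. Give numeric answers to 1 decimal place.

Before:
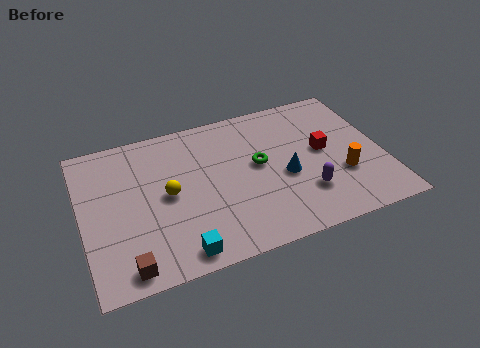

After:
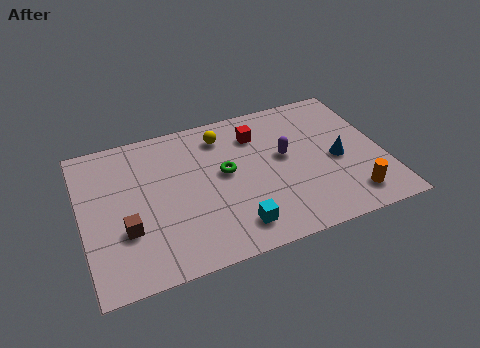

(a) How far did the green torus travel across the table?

1.4

The green torus moved from about (7.3, 4.4) to (5.9, 4.4), a distance of √(1.4² + 0.0²) ≈ 1.4.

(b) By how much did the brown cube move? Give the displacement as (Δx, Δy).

(0.1, 1.8)

The brown cube started near (1.6, 0.9) and ended near (1.7, 2.7).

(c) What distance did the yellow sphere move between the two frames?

3.5

From (3.5, 4.0) to (6.0, 6.5), the yellow sphere covered √(2.5² + 2.5²) ≈ 3.5 units.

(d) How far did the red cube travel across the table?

3.2

The red cube moved from about (10.0, 4.3) to (7.4, 6.1), a distance of √(2.6² + 1.8²) ≈ 3.2.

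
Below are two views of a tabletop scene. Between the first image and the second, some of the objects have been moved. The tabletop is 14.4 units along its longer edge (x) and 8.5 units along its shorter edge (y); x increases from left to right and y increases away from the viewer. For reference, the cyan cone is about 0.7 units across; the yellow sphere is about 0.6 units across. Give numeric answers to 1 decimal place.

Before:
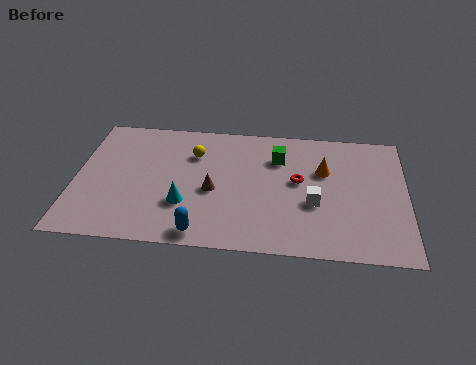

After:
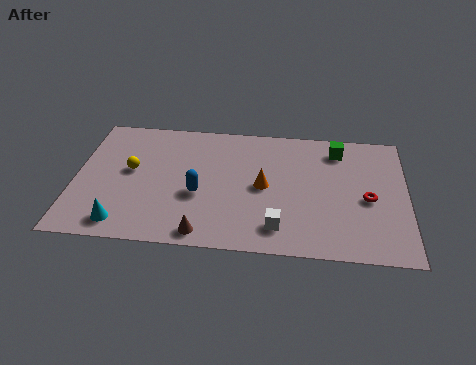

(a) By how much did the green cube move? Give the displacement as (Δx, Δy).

(2.6, 0.8)

The green cube was at about (8.8, 6.2) and moved to about (11.4, 7.0).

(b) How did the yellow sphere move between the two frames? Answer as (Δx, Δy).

(-2.7, -1.4)

From the two frames, the yellow sphere sits at roughly (5.1, 6.1) before and (2.4, 4.7) after.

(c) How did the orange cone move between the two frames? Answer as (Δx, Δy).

(-2.6, -1.3)

From the two frames, the orange cone sits at roughly (10.8, 5.5) before and (8.2, 4.2) after.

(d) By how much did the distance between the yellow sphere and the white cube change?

+1.2

They were about 6.0 units apart before and 7.2 after — 1.2 units further apart.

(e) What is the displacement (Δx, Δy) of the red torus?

(3.0, -0.9)

From the two frames, the red torus sits at roughly (9.7, 4.7) before and (12.7, 3.8) after.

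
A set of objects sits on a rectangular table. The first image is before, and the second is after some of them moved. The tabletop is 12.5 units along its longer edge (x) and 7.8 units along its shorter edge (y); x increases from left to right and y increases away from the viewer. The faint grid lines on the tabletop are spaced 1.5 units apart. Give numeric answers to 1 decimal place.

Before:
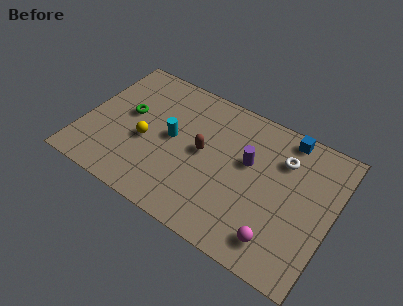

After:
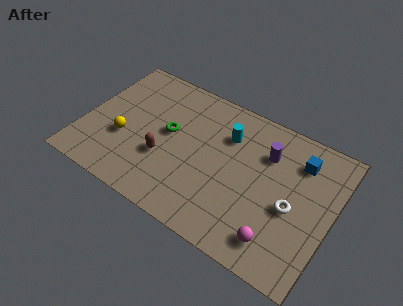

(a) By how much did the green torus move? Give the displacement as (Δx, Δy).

(2.1, -0.1)

From the two frames, the green torus sits at roughly (2.1, 4.4) before and (4.2, 4.3) after.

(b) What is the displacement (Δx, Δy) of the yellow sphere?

(-1.1, -0.4)

The yellow sphere started near (3.2, 3.3) and ended near (2.1, 2.9).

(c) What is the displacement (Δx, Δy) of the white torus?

(0.8, -2.3)

The white torus was at about (9.8, 5.7) and moved to about (10.6, 3.4).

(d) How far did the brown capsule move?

2.2

The brown capsule was near (6.0, 4.1) before and (4.2, 2.8) after, so it travelled √(1.8² + 1.3²) ≈ 2.2 units.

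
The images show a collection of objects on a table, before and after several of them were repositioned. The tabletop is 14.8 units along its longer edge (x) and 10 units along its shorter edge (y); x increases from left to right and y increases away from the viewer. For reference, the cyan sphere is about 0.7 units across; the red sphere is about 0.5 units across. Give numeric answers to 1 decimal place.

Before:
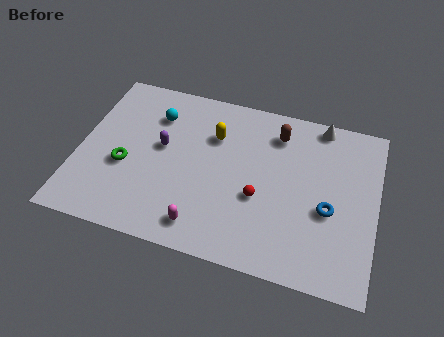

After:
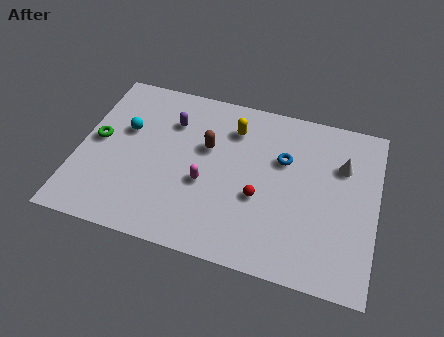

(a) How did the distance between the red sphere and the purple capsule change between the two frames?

+0.5

Before: roughly 5.3 units apart; after: 5.8. That's 0.5 units further apart.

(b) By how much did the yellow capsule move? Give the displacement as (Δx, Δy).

(0.9, 0.7)

From the two frames, the yellow capsule sits at roughly (6.6, 7.0) before and (7.5, 7.7) after.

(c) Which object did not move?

the red sphere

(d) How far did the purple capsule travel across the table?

1.7

The purple capsule moved from about (4.1, 5.6) to (4.4, 7.3), a distance of √(0.3² + 1.7²) ≈ 1.7.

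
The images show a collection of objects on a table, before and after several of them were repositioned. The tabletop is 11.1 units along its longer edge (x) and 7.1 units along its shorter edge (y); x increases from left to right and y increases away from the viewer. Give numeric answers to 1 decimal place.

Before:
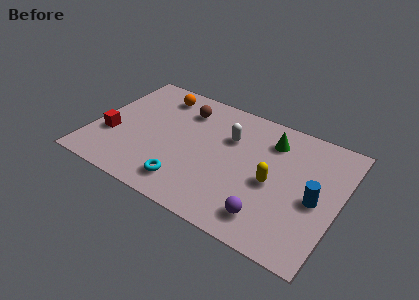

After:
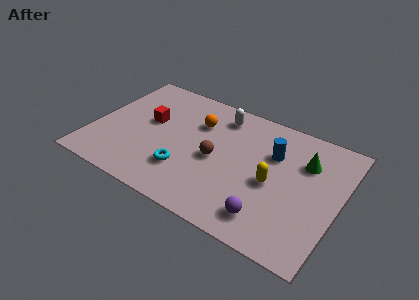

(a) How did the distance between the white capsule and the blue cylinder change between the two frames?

-1.6

The distance was about 4.4 in the first image and 2.8 in the second, so they moved 1.6 units closer together.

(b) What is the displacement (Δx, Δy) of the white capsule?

(-0.6, 1.1)

The white capsule started near (6.0, 4.8) and ended near (5.4, 5.9).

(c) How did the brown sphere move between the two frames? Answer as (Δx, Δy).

(1.8, -2.2)

From the two frames, the brown sphere sits at roughly (3.8, 5.5) before and (5.6, 3.3) after.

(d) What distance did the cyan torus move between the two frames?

0.7

The cyan torus moved from about (4.6, 1.3) to (4.4, 2.0), a distance of √(0.2² + 0.7²) ≈ 0.7.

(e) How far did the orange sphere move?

2.2

The orange sphere was near (2.5, 5.9) before and (4.5, 5.0) after, so it travelled √(2.0² + 0.9²) ≈ 2.2 units.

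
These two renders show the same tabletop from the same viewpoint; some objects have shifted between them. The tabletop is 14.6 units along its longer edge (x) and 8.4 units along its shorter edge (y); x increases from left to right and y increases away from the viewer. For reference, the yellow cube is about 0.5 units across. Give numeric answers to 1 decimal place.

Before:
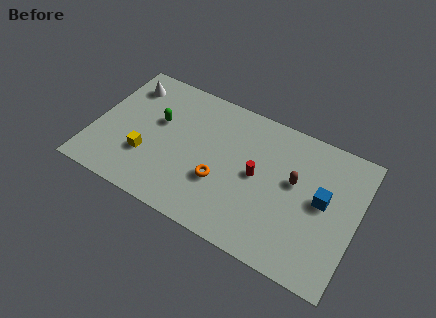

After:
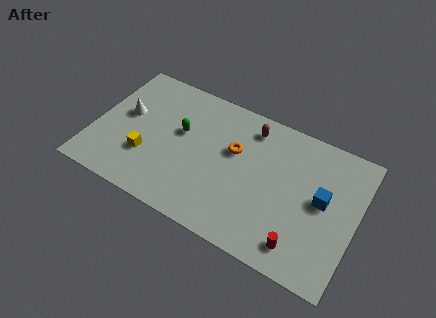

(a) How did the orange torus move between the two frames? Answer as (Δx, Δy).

(0.5, 2.2)

From the two frames, the orange torus sits at roughly (7.2, 3.0) before and (7.7, 5.2) after.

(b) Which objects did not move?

the blue cube and the yellow cube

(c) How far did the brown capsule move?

3.4

The brown capsule was near (11.1, 4.9) before and (8.4, 7.0) after, so it travelled √(2.7² + 2.1²) ≈ 3.4 units.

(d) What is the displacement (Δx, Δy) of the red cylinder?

(2.8, -2.9)

The red cylinder was at about (9.1, 4.3) and moved to about (11.9, 1.4).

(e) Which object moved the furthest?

the red cylinder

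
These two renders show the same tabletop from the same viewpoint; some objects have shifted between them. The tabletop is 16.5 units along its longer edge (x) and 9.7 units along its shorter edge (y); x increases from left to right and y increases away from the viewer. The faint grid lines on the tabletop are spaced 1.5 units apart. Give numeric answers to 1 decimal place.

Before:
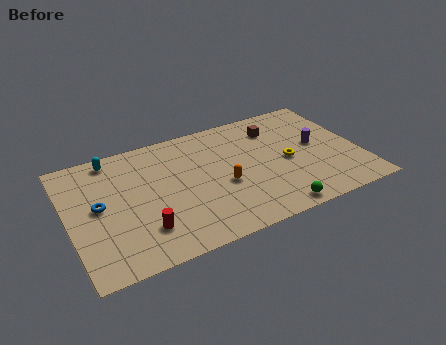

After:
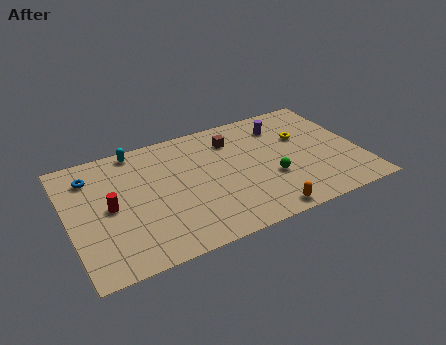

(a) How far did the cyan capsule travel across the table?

1.4

The cyan capsule moved from about (2.8, 8.6) to (4.2, 8.8), a distance of √(1.4² + 0.2²) ≈ 1.4.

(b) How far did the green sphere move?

2.6

The green sphere moved from about (11.1, 0.9) to (11.3, 3.5), a distance of √(0.2² + 2.6²) ≈ 2.6.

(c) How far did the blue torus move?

2.5

From (1.7, 5.1) to (1.5, 7.6), the blue torus covered √(0.2² + 2.5²) ≈ 2.5 units.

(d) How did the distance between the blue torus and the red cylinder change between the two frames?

-0.6

The distance was about 3.5 in the first image and 2.9 in the second, so they moved 0.6 units closer together.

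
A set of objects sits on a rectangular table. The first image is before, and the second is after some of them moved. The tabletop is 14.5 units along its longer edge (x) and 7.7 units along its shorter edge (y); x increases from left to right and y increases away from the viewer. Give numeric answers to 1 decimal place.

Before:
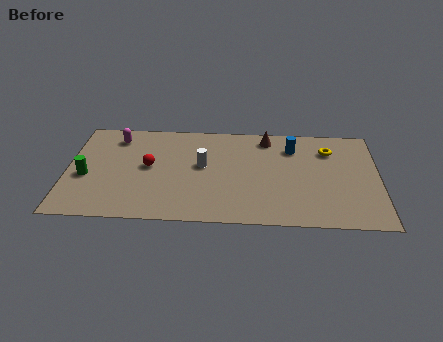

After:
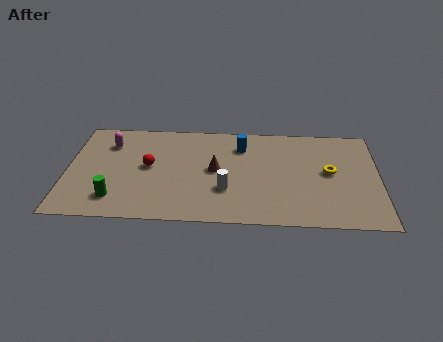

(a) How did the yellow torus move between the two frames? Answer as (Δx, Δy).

(0.0, -1.7)

The yellow torus was at about (12.2, 5.8) and moved to about (12.2, 4.1).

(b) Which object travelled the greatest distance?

the brown cone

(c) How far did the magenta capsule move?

0.6

The magenta capsule was near (2.2, 6.3) before and (1.9, 5.8) after, so it travelled √(0.3² + 0.5²) ≈ 0.6 units.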